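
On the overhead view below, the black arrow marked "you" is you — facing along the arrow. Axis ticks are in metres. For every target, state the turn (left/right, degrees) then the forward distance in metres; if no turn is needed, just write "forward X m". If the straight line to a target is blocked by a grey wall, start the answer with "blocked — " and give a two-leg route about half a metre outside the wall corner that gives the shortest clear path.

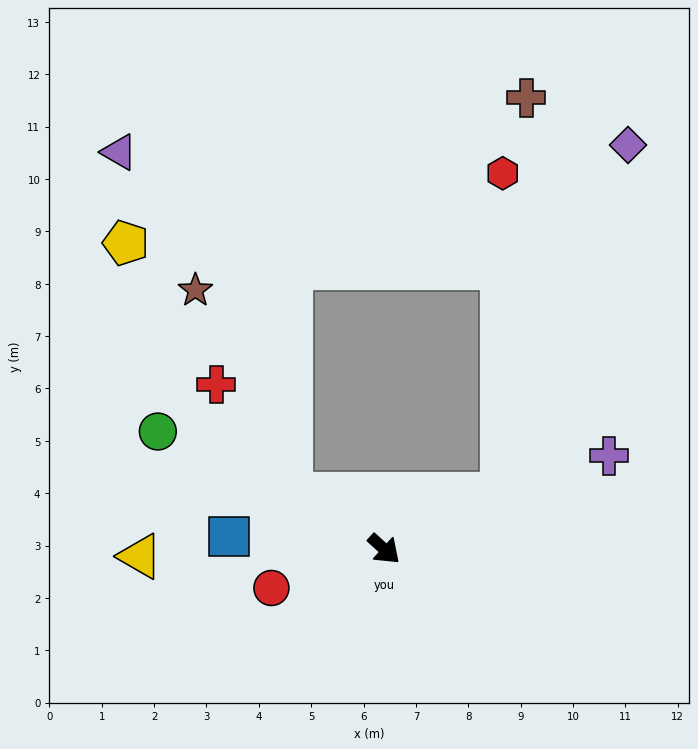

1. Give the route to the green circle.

turn right 165°, forward 4.9 m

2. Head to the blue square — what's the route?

turn right 142°, forward 3.0 m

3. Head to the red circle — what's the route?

turn right 119°, forward 2.3 m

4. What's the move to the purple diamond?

blocked — turn left 67°, forward 2.5 m, then turn left 45°, forward 7.1 m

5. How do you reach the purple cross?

turn left 65°, forward 4.6 m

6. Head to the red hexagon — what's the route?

blocked — turn left 67°, forward 2.5 m, then turn left 65°, forward 6.1 m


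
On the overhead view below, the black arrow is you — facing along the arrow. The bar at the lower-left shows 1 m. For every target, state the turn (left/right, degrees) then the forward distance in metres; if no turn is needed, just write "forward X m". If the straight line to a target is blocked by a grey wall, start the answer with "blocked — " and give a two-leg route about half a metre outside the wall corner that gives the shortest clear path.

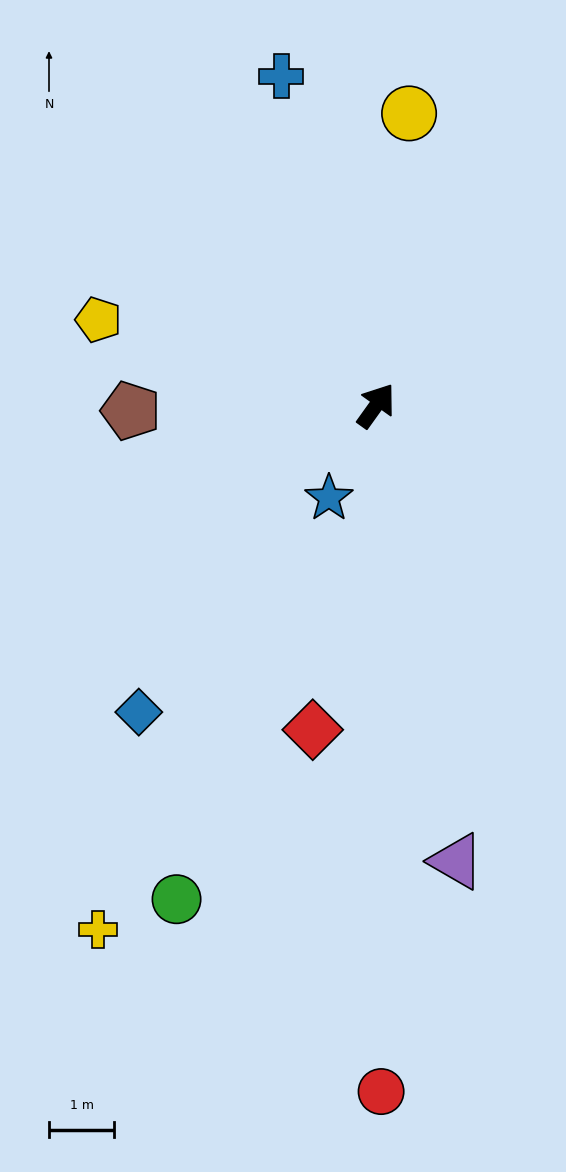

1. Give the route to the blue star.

turn right 171°, forward 1.6 m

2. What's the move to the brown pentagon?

turn left 127°, forward 3.8 m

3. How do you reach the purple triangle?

turn right 134°, forward 7.1 m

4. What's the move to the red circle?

turn right 144°, forward 10.6 m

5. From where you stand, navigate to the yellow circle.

turn left 29°, forward 4.5 m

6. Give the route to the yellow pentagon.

turn left 108°, forward 4.5 m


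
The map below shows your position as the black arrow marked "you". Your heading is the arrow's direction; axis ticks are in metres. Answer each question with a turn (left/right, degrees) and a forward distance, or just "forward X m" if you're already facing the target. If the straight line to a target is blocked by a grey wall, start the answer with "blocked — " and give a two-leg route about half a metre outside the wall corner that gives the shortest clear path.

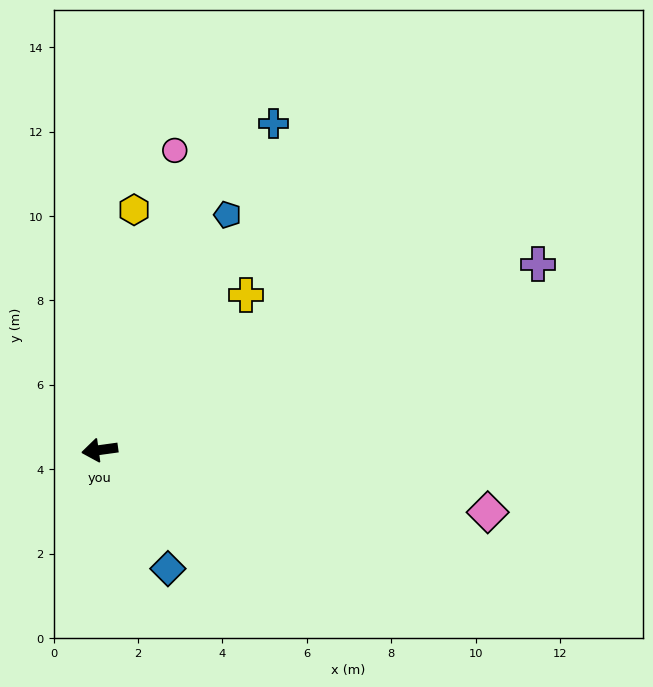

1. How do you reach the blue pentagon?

turn right 126°, forward 6.3 m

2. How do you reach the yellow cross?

turn right 141°, forward 5.0 m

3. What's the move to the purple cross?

turn right 165°, forward 11.3 m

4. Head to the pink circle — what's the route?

turn right 112°, forward 7.3 m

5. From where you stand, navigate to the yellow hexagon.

turn right 106°, forward 5.8 m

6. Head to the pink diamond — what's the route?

turn left 163°, forward 9.3 m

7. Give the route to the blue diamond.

turn left 112°, forward 3.2 m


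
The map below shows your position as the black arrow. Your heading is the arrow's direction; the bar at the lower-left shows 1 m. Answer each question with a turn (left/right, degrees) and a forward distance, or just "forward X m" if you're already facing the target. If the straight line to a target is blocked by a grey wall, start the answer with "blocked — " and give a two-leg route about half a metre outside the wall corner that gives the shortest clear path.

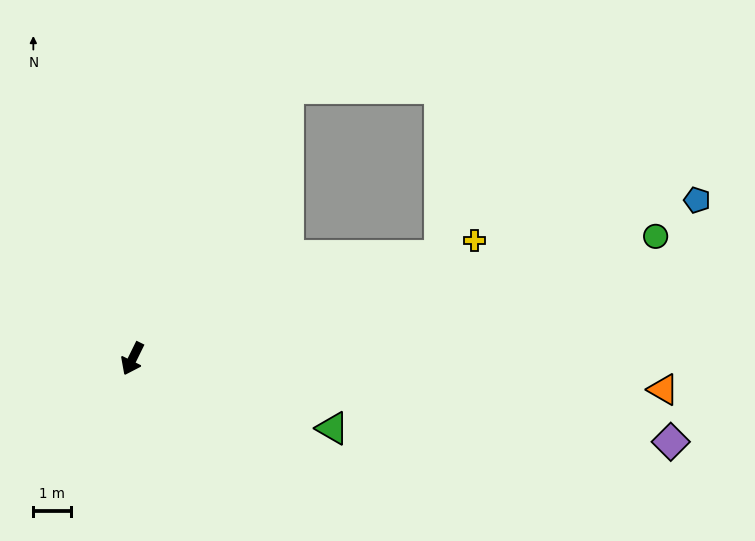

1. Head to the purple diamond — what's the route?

turn left 107°, forward 14.5 m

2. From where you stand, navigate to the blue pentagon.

turn left 132°, forward 15.6 m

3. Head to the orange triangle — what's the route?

turn left 113°, forward 14.2 m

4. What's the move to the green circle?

turn left 129°, forward 14.3 m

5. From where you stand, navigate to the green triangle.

turn left 97°, forward 5.6 m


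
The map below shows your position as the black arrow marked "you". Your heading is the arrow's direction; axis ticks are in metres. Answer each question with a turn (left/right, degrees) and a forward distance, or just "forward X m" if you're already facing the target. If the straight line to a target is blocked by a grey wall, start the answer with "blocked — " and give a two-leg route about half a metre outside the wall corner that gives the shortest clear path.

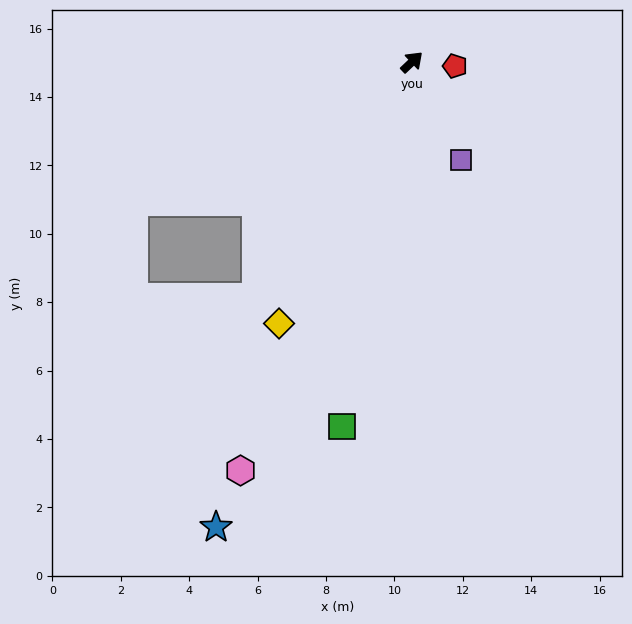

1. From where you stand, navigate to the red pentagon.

turn right 49°, forward 1.3 m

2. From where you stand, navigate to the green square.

turn right 144°, forward 10.9 m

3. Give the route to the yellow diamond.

turn right 160°, forward 8.6 m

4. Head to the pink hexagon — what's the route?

turn right 156°, forward 13.0 m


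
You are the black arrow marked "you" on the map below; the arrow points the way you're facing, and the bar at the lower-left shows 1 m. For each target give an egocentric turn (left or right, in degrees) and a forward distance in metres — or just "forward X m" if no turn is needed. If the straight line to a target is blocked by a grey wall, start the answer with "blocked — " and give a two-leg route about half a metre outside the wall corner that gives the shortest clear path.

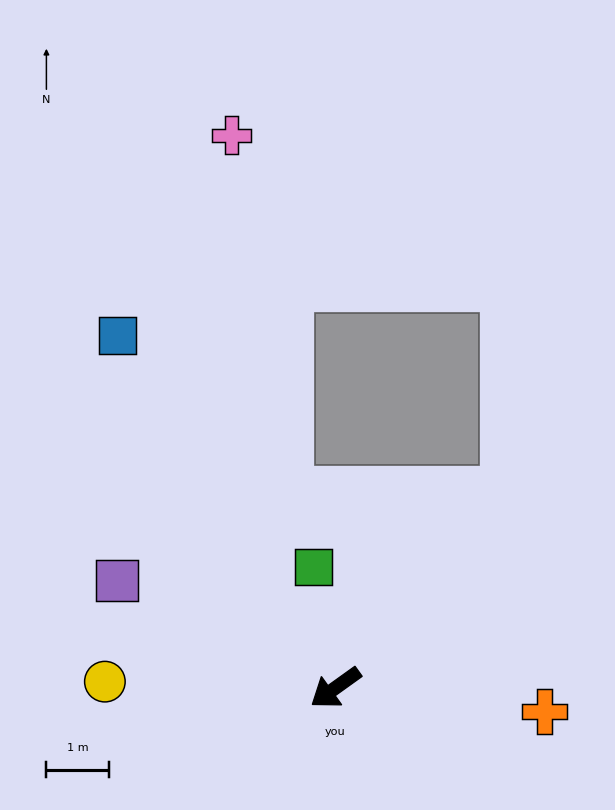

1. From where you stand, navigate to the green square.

turn right 115°, forward 2.0 m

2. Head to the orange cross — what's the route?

turn left 138°, forward 3.4 m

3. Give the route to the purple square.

turn right 62°, forward 3.9 m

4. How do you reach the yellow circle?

turn right 37°, forward 3.7 m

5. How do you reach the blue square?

turn right 94°, forward 6.6 m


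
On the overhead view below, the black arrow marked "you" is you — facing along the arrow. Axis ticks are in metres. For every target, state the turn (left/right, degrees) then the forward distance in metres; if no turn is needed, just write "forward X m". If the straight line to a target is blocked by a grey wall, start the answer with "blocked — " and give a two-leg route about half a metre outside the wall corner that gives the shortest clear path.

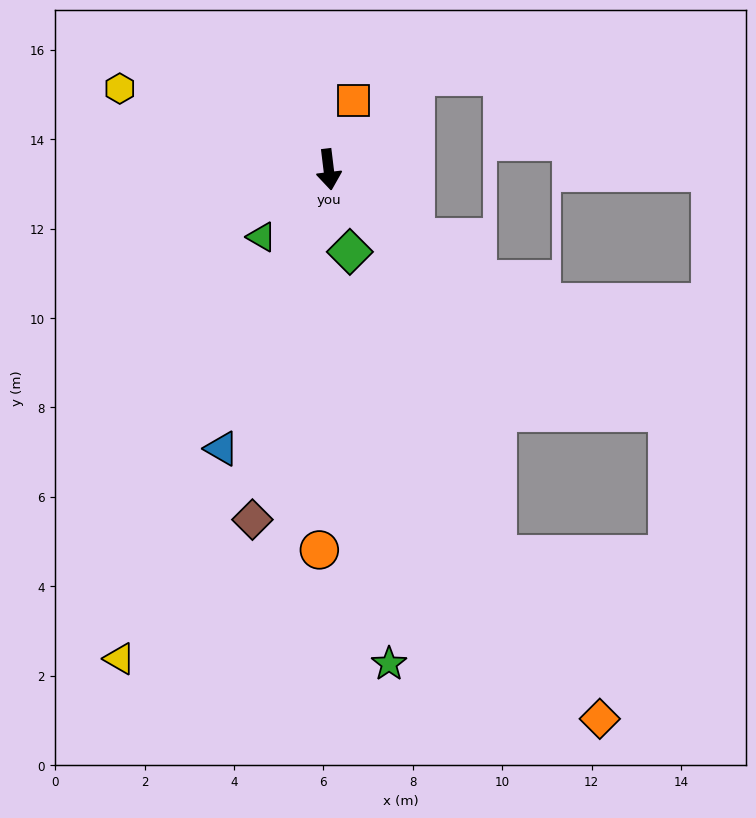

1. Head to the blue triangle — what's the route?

turn right 28°, forward 6.7 m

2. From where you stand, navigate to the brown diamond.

turn right 19°, forward 8.0 m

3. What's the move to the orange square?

turn left 153°, forward 1.6 m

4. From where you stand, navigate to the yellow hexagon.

turn right 118°, forward 5.0 m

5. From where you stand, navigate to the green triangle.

turn right 52°, forward 2.1 m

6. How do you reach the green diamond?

turn left 8°, forward 1.9 m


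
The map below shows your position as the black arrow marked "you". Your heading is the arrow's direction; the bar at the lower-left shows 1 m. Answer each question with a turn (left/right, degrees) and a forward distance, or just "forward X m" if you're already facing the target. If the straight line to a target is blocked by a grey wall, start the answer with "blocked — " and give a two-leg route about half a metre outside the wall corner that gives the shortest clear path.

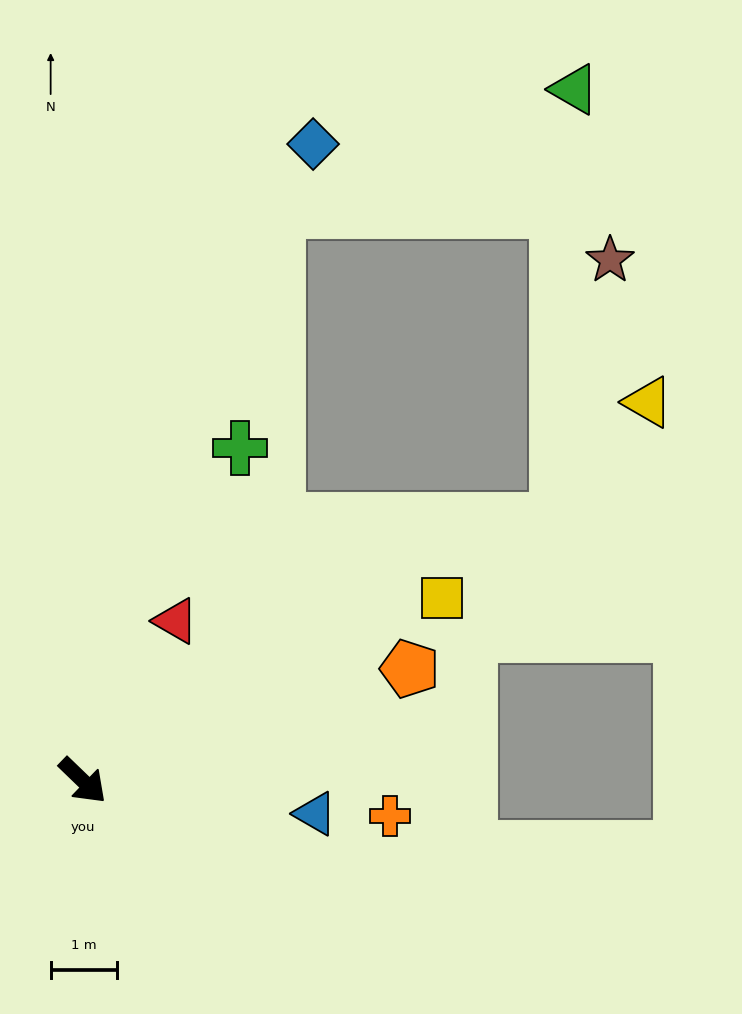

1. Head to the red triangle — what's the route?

turn left 104°, forward 2.8 m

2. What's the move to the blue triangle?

turn left 36°, forward 3.5 m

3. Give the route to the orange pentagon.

turn left 63°, forward 5.2 m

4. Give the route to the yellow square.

turn left 71°, forward 6.0 m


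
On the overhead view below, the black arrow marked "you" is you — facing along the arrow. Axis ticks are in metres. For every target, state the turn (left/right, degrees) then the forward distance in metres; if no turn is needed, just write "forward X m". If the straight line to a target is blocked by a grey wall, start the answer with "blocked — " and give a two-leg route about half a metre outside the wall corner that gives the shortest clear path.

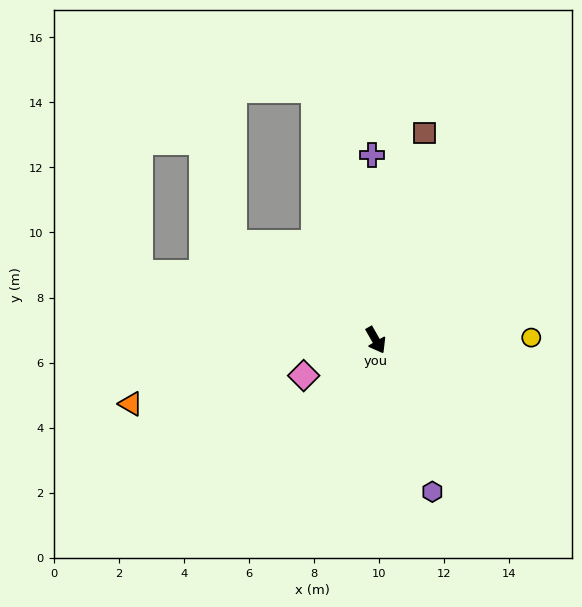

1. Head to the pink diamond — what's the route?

turn right 93°, forward 2.5 m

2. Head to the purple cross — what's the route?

turn left 151°, forward 5.7 m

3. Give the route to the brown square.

turn left 137°, forward 6.5 m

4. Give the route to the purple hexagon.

turn right 9°, forward 5.0 m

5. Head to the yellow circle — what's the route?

turn left 61°, forward 4.8 m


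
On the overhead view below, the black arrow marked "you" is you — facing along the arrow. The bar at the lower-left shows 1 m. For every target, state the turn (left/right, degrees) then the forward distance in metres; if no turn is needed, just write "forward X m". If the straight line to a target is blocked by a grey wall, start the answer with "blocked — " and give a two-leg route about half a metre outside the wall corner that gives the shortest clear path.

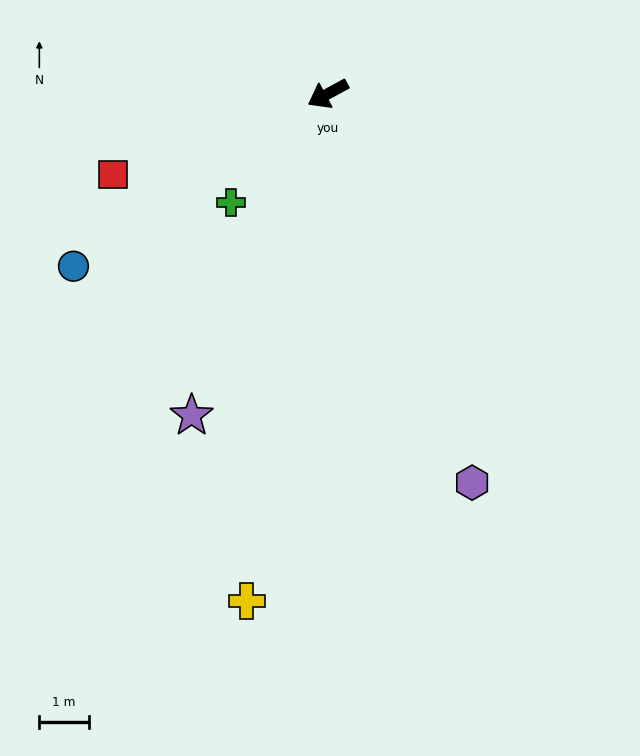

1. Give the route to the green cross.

turn left 20°, forward 2.9 m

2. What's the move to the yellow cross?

turn left 52°, forward 10.4 m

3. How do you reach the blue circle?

turn left 6°, forward 6.2 m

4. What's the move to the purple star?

turn left 39°, forward 7.1 m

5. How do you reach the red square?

turn right 8°, forward 4.6 m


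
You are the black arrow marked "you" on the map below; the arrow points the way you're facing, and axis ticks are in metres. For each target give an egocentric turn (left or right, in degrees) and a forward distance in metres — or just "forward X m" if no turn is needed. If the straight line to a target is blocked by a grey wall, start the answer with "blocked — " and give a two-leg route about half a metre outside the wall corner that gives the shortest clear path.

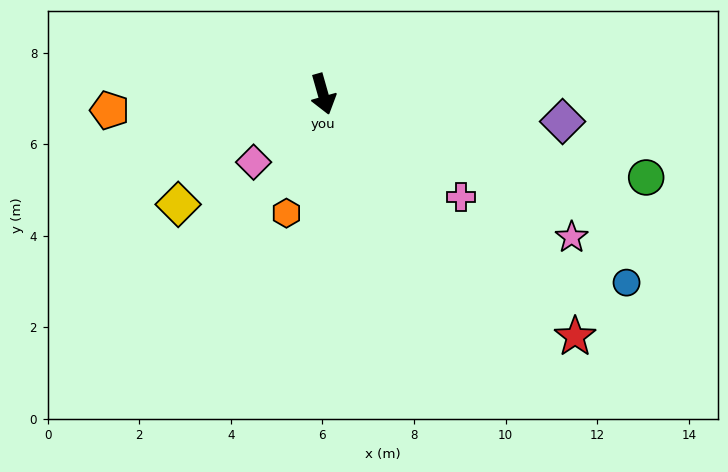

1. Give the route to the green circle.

turn left 60°, forward 7.3 m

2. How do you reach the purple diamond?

turn left 68°, forward 5.3 m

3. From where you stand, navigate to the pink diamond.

turn right 61°, forward 2.1 m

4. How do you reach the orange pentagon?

turn right 101°, forward 4.7 m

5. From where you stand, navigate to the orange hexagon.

turn right 33°, forward 2.7 m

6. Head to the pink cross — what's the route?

turn left 37°, forward 3.8 m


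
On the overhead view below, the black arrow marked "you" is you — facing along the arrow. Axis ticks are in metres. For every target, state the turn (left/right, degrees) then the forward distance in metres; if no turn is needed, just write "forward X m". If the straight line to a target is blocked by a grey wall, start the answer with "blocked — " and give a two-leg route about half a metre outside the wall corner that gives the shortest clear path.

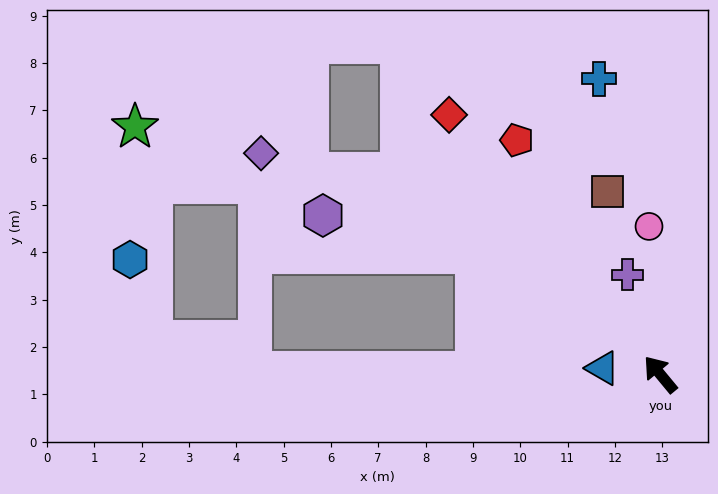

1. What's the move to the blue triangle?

turn left 44°, forward 1.2 m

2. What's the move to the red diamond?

forward 7.1 m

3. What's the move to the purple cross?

turn right 21°, forward 2.2 m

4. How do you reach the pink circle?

turn right 35°, forward 3.1 m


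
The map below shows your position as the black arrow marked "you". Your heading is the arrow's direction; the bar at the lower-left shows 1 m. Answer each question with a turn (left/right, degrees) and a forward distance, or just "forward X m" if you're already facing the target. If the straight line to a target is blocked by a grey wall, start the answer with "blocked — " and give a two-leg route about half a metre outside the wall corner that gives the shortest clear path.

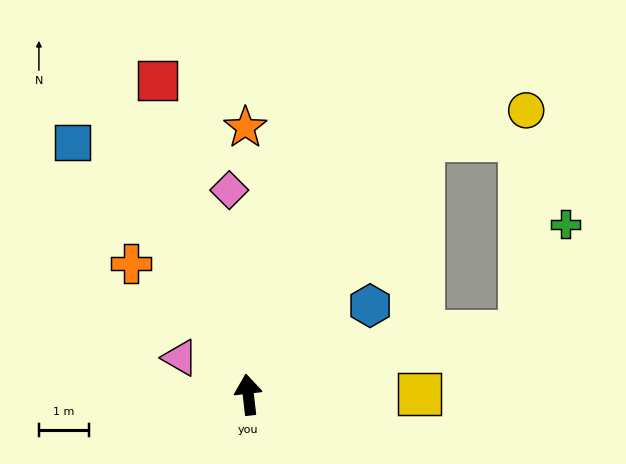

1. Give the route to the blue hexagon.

turn right 60°, forward 3.0 m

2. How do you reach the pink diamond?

forward 4.1 m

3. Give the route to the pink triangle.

turn left 55°, forward 1.6 m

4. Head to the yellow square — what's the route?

turn right 96°, forward 3.4 m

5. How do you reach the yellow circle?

blocked — turn right 41°, forward 6.2 m, then turn right 39°, forward 2.1 m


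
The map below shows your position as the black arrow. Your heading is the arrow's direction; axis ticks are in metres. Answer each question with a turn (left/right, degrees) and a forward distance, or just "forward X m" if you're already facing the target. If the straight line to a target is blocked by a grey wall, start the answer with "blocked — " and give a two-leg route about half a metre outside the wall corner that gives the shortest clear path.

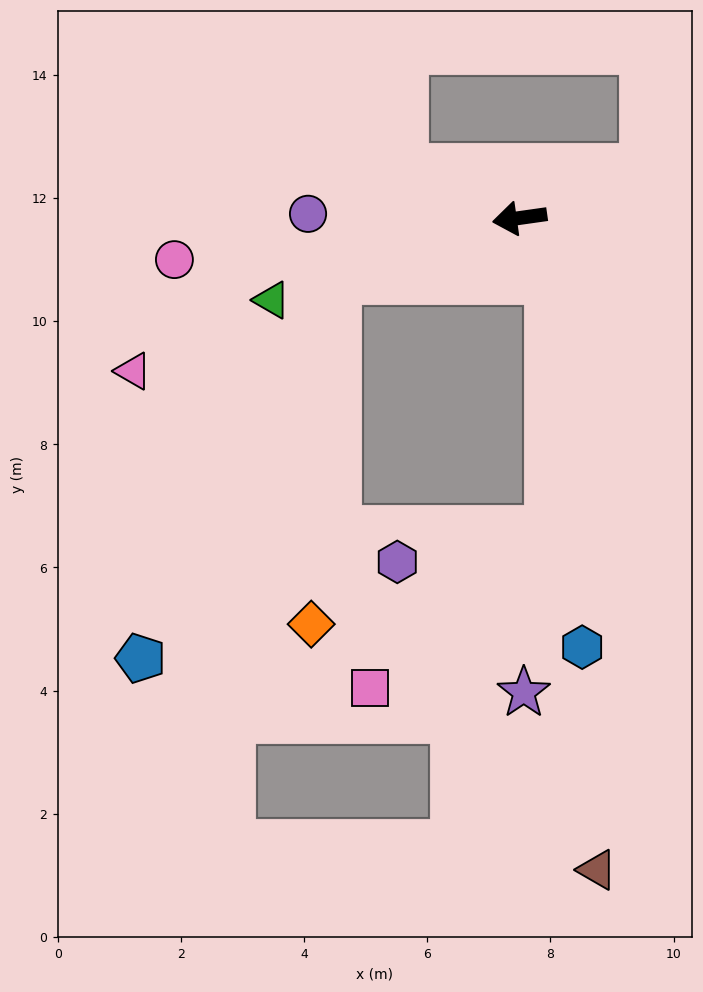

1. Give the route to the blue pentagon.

blocked — turn left 10°, forward 3.2 m, then turn left 45°, forward 6.9 m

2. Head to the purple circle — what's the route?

turn right 9°, forward 3.4 m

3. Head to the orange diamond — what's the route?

blocked — turn left 10°, forward 3.2 m, then turn left 68°, forward 5.6 m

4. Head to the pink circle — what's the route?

forward 5.6 m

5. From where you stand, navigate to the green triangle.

turn left 10°, forward 4.2 m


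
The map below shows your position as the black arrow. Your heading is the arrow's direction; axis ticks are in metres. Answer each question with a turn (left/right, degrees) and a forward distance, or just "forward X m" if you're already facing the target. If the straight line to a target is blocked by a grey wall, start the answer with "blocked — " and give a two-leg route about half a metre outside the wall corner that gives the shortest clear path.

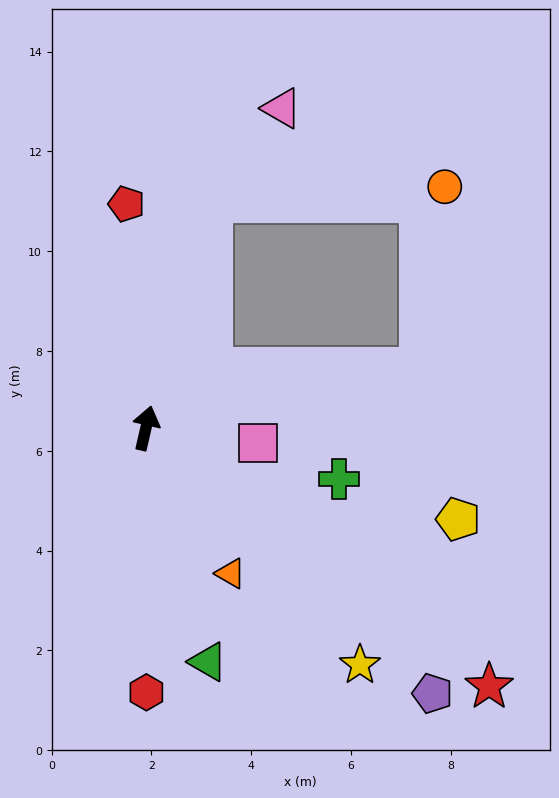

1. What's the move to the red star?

turn right 114°, forward 8.6 m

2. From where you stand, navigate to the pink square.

turn right 85°, forward 2.3 m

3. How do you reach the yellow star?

turn right 125°, forward 6.4 m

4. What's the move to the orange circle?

blocked — turn right 65°, forward 5.6 m, then turn left 70°, forward 3.7 m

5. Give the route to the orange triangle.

turn right 137°, forward 3.4 m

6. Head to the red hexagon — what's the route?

turn right 167°, forward 5.3 m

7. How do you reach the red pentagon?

turn left 18°, forward 4.5 m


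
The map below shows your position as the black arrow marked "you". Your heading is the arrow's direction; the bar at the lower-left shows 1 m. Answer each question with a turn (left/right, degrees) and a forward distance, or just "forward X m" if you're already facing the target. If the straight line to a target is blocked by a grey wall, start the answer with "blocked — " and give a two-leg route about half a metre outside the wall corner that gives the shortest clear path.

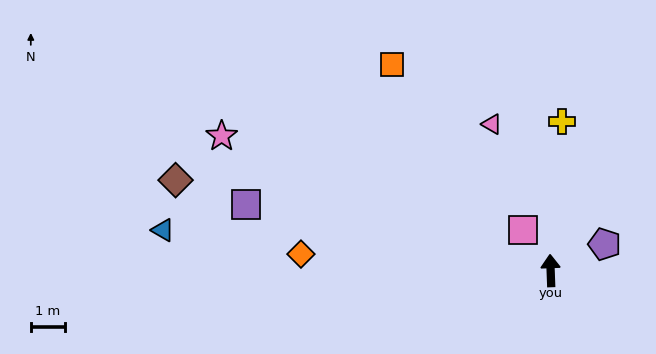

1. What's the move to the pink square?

turn left 32°, forward 1.4 m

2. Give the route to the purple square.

turn left 76°, forward 9.2 m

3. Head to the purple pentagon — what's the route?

turn right 66°, forward 1.8 m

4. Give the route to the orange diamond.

turn left 84°, forward 7.3 m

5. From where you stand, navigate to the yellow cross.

turn right 7°, forward 4.4 m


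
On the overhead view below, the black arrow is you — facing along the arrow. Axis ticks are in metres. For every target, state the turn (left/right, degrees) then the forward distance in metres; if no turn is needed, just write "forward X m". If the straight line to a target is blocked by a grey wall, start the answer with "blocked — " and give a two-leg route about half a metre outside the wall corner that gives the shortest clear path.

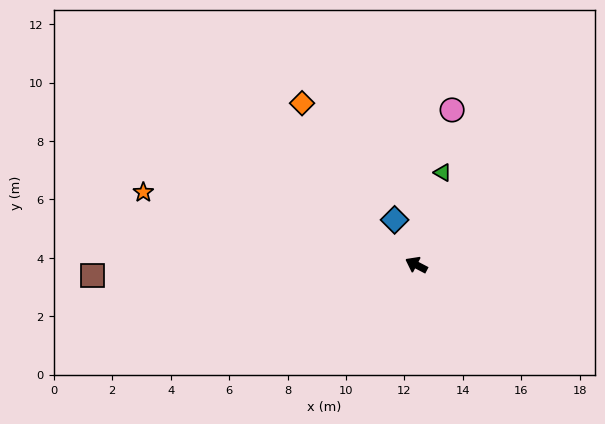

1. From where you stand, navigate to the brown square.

turn left 29°, forward 11.1 m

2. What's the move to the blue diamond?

turn right 37°, forward 1.7 m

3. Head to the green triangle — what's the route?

turn right 78°, forward 3.3 m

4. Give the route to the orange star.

turn left 13°, forward 9.7 m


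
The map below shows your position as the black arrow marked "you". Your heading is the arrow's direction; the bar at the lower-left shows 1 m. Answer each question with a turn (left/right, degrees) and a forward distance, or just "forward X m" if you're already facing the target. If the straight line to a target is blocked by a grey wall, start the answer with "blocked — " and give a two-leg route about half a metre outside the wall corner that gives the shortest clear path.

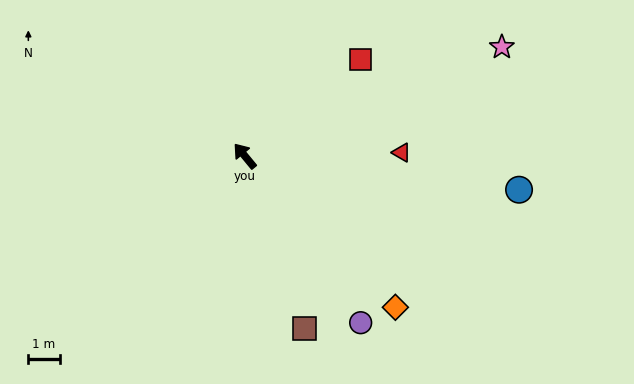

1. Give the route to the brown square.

turn left 160°, forward 5.8 m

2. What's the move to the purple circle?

turn left 175°, forward 6.5 m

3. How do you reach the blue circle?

turn right 136°, forward 8.8 m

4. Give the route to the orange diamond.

turn right 175°, forward 6.8 m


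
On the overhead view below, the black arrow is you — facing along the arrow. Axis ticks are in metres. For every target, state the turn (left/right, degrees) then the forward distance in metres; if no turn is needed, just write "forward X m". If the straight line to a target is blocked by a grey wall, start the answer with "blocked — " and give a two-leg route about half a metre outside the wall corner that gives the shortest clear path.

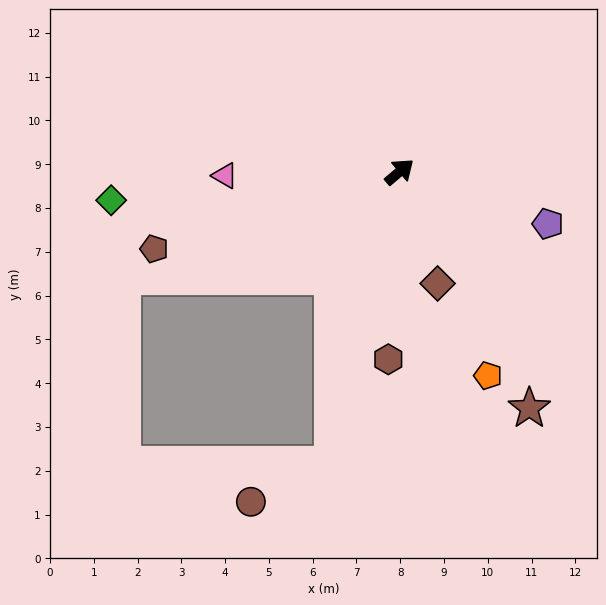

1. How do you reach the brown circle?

blocked — turn right 143°, forward 6.9 m, then turn right 53°, forward 2.0 m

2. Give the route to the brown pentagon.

turn left 157°, forward 5.9 m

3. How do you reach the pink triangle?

turn left 141°, forward 4.0 m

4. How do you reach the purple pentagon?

turn right 60°, forward 3.6 m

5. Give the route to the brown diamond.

turn right 111°, forward 2.7 m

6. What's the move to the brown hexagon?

turn right 134°, forward 4.3 m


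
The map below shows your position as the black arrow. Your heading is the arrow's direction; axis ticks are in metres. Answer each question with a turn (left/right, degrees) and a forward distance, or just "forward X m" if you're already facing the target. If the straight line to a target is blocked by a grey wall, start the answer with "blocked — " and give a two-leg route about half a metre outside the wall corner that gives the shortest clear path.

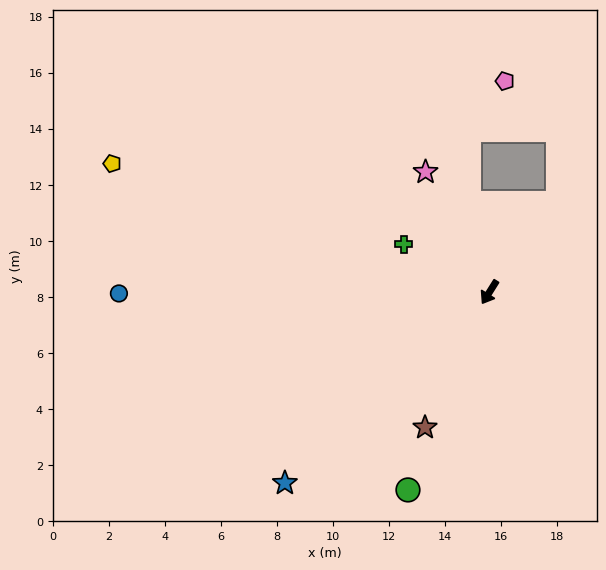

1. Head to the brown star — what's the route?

turn left 7°, forward 5.3 m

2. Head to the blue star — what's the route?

turn right 15°, forward 10.0 m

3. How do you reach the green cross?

turn right 87°, forward 3.5 m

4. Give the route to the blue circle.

turn right 58°, forward 13.2 m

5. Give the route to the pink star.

turn right 120°, forward 4.9 m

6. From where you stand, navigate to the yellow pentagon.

turn right 77°, forward 14.2 m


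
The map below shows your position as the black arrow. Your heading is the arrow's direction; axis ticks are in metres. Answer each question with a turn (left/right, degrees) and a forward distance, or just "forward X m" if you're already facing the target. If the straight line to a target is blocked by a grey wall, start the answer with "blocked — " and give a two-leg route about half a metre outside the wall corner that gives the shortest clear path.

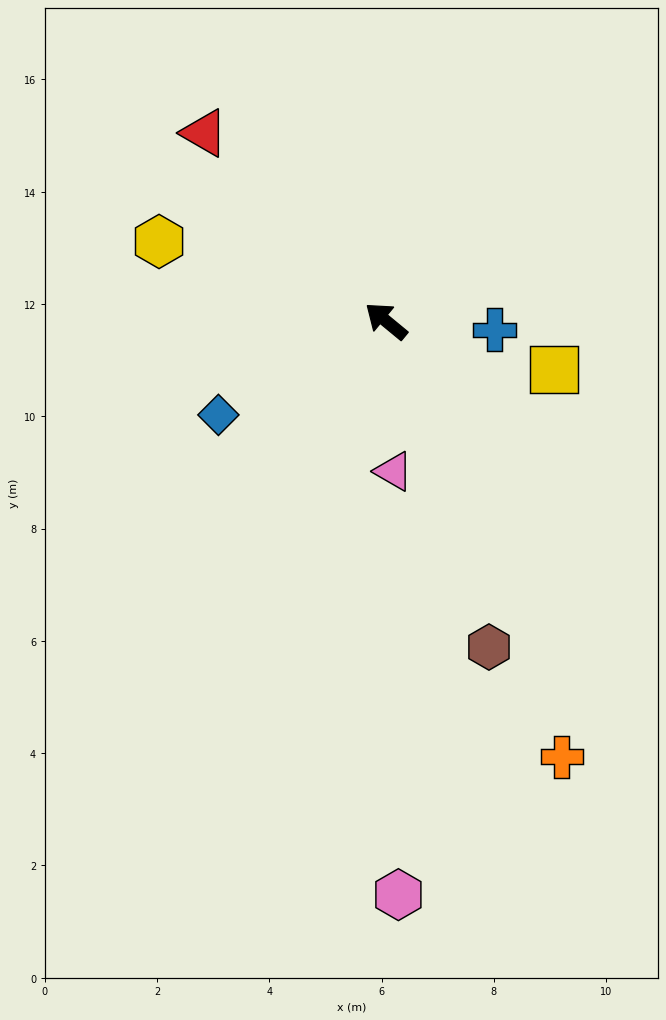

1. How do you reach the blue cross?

turn right 145°, forward 1.9 m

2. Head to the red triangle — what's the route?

turn right 6°, forward 4.7 m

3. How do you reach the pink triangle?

turn left 132°, forward 2.7 m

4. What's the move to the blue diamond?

turn left 69°, forward 3.4 m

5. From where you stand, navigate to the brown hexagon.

turn left 147°, forward 6.1 m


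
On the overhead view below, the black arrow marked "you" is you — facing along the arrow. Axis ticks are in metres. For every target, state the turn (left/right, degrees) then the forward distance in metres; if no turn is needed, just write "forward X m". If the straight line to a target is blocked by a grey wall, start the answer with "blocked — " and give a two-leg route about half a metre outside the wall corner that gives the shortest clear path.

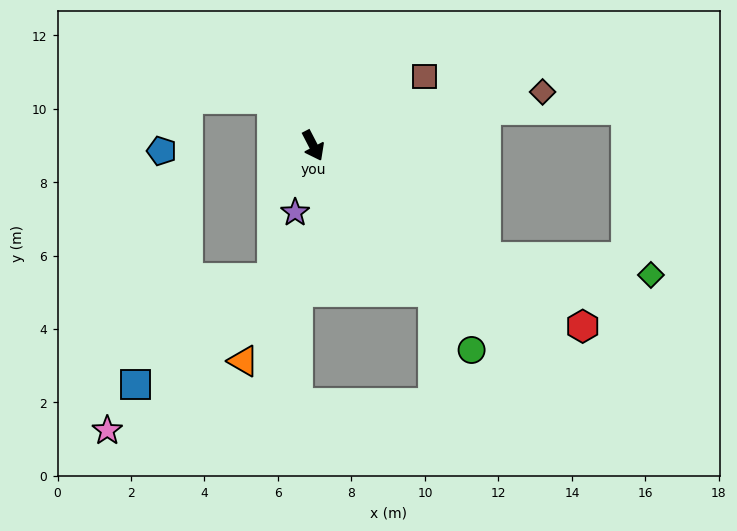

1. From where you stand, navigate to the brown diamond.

turn left 76°, forward 6.4 m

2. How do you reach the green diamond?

blocked — turn left 30°, forward 5.6 m, then turn left 26°, forward 4.5 m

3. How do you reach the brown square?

turn left 94°, forward 3.6 m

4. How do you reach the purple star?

turn right 43°, forward 1.9 m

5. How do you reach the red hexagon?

turn left 29°, forward 8.8 m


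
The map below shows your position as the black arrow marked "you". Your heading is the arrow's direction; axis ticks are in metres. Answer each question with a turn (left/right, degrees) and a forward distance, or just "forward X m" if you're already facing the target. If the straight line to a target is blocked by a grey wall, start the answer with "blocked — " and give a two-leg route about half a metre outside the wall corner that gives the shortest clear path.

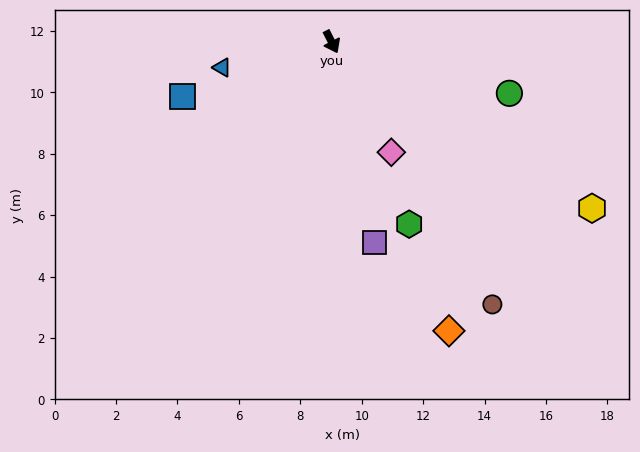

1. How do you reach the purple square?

turn right 15°, forward 6.7 m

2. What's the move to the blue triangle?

turn right 104°, forward 3.7 m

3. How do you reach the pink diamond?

forward 4.1 m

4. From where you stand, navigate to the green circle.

turn left 47°, forward 6.0 m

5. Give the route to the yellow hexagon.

turn left 30°, forward 10.1 m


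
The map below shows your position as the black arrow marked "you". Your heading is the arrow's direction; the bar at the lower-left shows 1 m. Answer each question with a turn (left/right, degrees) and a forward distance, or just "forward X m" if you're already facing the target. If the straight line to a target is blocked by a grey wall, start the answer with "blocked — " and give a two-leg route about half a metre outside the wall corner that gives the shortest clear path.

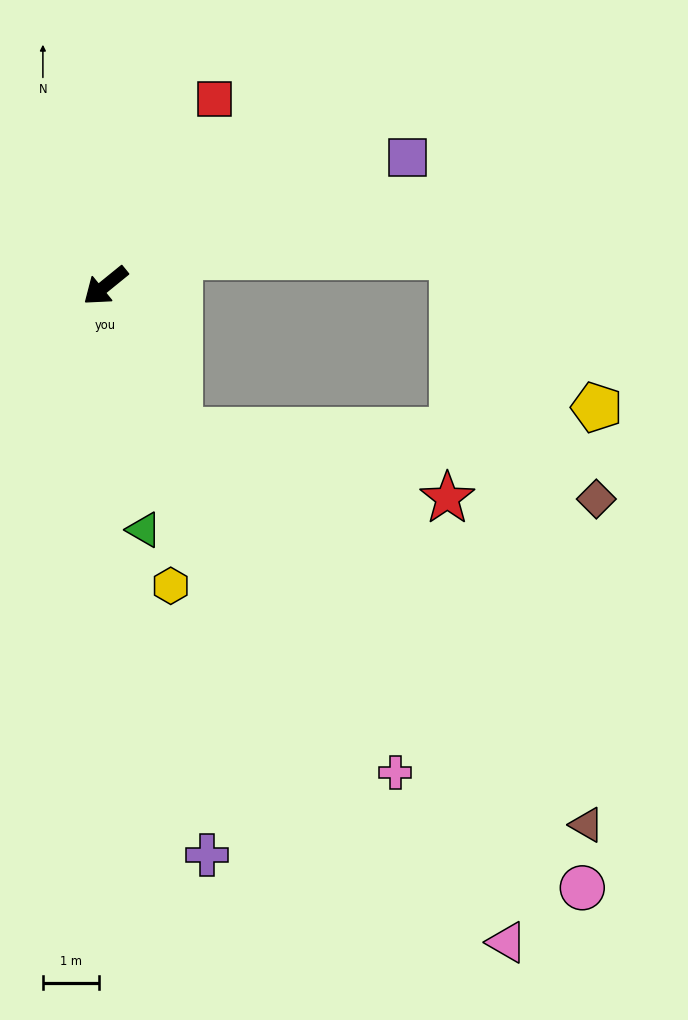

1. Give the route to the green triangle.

turn left 60°, forward 4.4 m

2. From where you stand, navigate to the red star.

blocked — turn left 78°, forward 2.9 m, then turn left 49°, forward 4.9 m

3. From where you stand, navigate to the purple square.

turn left 164°, forward 5.8 m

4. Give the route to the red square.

turn right 159°, forward 3.9 m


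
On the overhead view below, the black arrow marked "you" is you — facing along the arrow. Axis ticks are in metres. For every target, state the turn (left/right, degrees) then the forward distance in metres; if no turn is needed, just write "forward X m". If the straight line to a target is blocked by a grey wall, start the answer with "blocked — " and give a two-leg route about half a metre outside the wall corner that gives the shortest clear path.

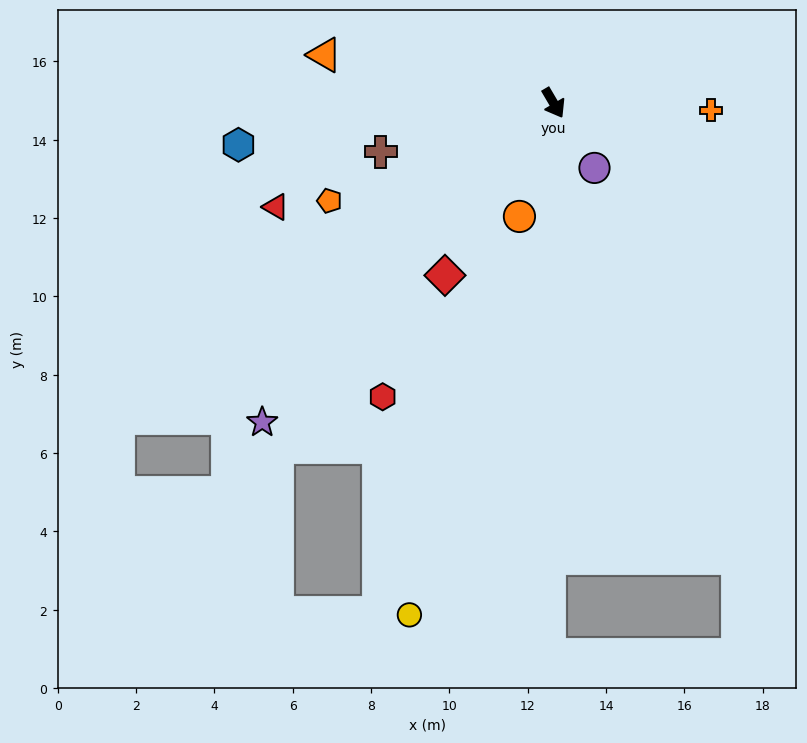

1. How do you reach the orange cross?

turn left 57°, forward 4.0 m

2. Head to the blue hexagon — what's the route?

turn right 113°, forward 8.1 m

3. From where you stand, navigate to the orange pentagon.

turn right 97°, forward 6.2 m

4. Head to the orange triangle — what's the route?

turn right 132°, forward 6.0 m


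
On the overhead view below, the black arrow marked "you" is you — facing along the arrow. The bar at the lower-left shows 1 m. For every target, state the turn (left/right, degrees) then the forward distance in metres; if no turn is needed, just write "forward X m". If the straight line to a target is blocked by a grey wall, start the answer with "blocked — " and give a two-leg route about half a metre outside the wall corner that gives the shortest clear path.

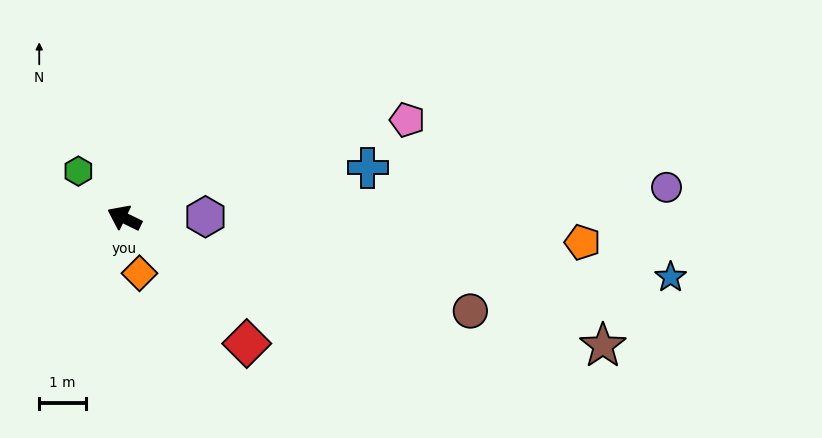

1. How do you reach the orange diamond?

turn left 131°, forward 1.2 m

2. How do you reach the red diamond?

turn left 160°, forward 3.7 m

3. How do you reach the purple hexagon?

turn right 153°, forward 1.7 m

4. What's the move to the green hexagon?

turn right 19°, forward 1.4 m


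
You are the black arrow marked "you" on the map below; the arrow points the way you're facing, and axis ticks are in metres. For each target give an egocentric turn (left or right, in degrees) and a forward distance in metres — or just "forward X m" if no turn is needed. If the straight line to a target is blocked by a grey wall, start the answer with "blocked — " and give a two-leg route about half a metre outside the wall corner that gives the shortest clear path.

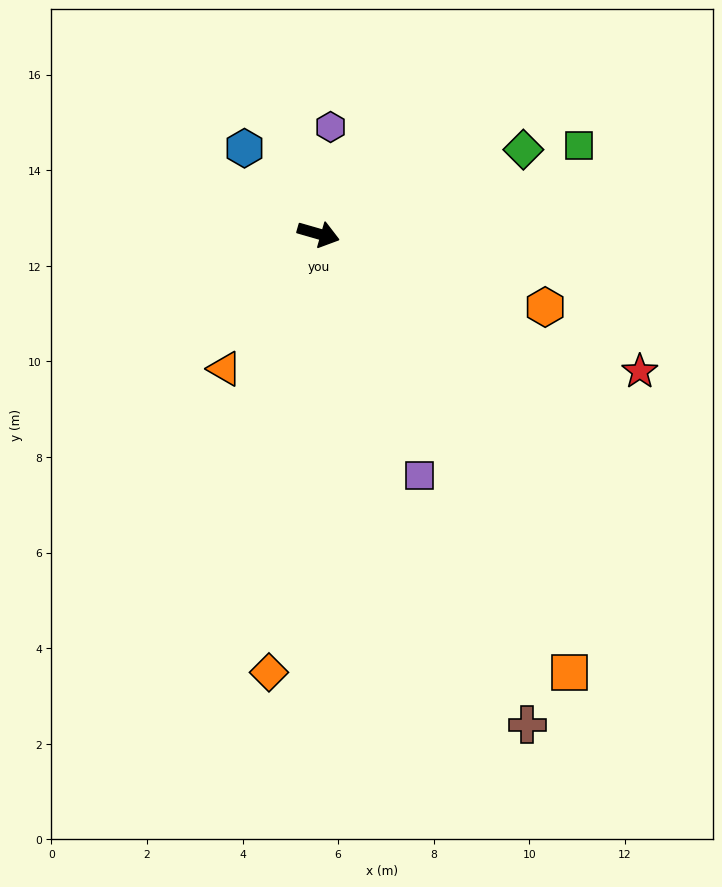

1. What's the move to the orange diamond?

turn right 80°, forward 9.2 m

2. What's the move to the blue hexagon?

turn left 147°, forward 2.4 m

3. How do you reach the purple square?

turn right 51°, forward 5.5 m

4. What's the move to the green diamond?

turn left 38°, forward 4.6 m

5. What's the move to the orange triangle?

turn right 109°, forward 3.4 m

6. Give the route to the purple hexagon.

turn left 100°, forward 2.2 m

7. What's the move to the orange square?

turn right 44°, forward 10.6 m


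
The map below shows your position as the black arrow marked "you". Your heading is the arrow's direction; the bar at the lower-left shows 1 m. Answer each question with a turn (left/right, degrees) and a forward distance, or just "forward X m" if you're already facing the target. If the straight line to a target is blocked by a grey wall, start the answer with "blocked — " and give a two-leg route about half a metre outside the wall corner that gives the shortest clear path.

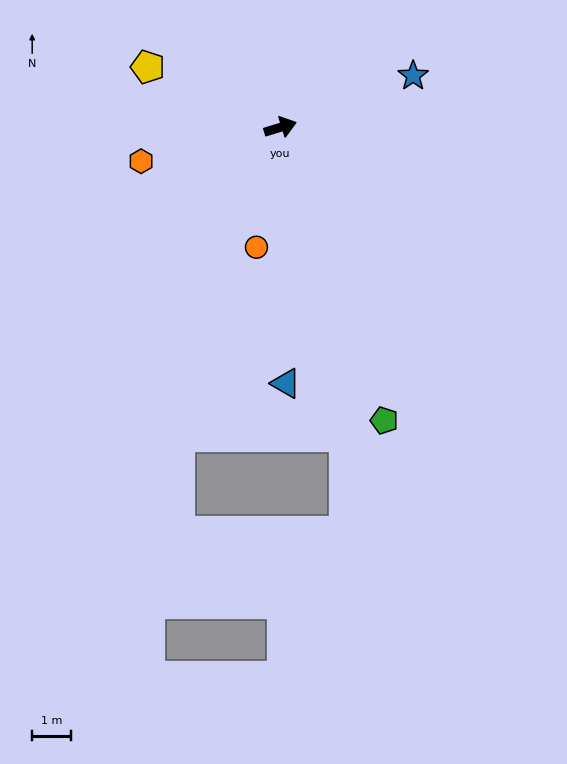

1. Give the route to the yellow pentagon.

turn left 138°, forward 3.7 m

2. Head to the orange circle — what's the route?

turn right 118°, forward 3.1 m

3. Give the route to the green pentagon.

turn right 88°, forward 8.0 m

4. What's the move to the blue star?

turn left 4°, forward 3.7 m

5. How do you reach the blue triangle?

turn right 106°, forward 6.6 m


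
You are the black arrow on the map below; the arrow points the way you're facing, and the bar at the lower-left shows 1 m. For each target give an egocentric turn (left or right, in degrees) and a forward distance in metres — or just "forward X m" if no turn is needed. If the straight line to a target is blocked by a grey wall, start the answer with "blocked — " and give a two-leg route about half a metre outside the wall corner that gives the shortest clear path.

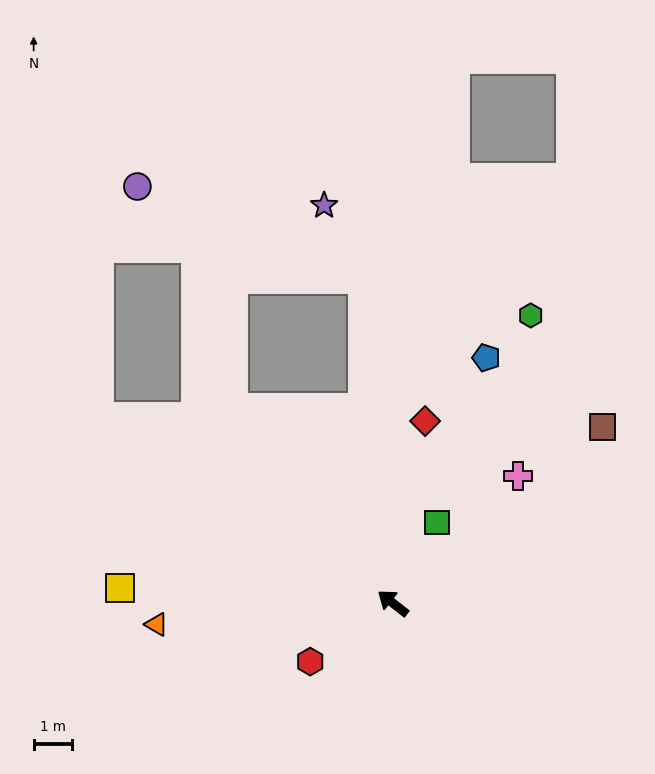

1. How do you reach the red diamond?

turn right 62°, forward 4.9 m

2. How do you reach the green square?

turn right 81°, forward 2.4 m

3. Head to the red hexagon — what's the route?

turn left 73°, forward 2.7 m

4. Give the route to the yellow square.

turn left 35°, forward 7.2 m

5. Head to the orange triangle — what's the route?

turn left 43°, forward 6.2 m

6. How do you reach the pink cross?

turn right 97°, forward 4.7 m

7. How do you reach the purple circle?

blocked — turn right 47°, forward 8.6 m, then turn left 63°, forward 6.4 m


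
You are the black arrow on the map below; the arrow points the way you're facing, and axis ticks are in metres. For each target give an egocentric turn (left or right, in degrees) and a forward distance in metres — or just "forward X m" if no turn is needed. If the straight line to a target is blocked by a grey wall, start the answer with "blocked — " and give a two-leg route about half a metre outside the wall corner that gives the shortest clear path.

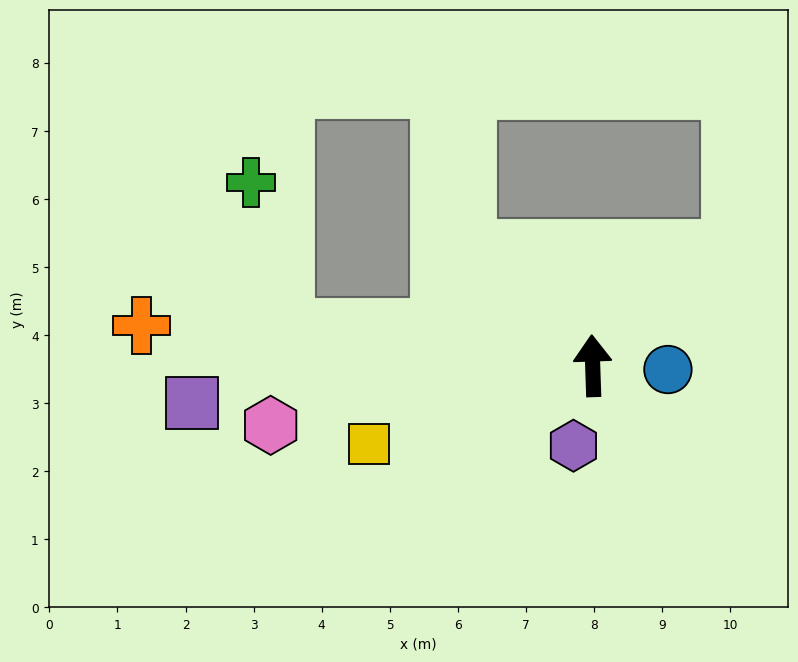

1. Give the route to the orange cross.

turn left 83°, forward 6.7 m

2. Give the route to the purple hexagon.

turn left 165°, forward 1.2 m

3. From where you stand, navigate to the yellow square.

turn left 107°, forward 3.5 m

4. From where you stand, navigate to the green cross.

blocked — turn left 81°, forward 4.5 m, then turn right 69°, forward 2.2 m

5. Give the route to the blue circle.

turn right 95°, forward 1.1 m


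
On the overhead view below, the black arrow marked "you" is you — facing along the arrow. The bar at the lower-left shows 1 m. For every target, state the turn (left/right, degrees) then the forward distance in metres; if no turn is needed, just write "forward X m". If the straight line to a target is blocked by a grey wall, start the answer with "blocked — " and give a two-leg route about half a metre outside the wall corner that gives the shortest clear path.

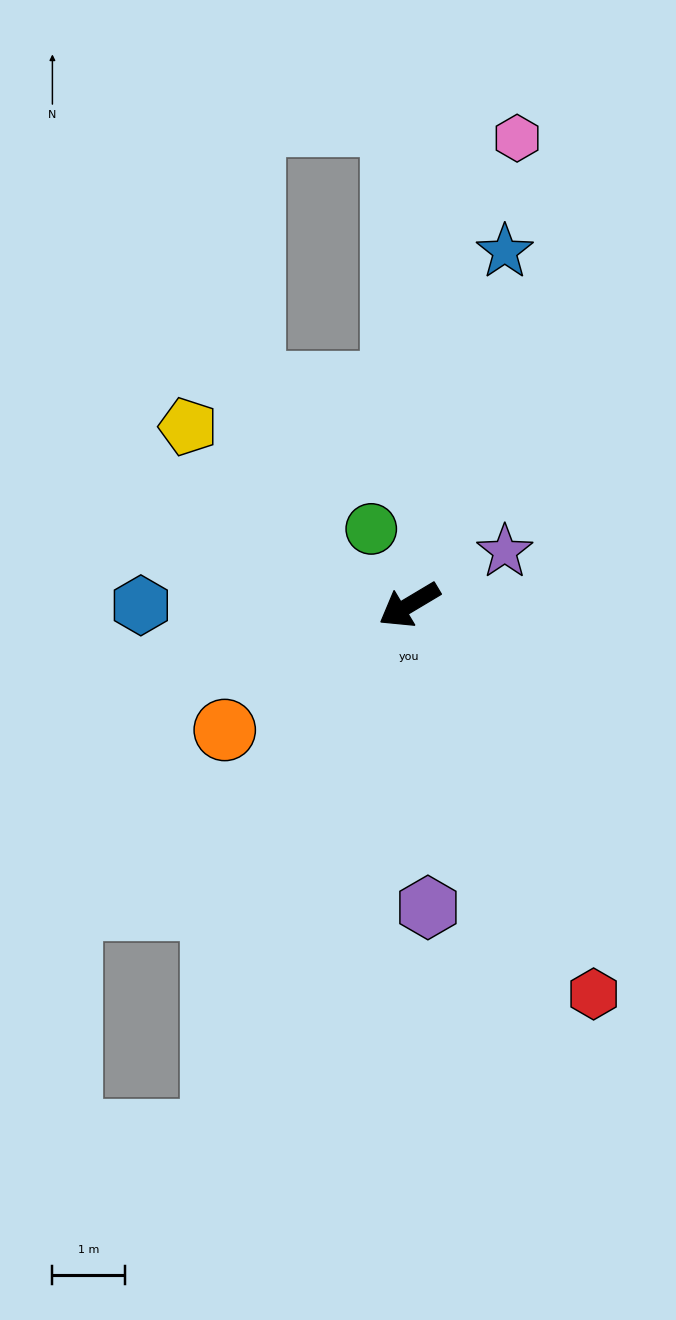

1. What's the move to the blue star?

turn right 136°, forward 5.1 m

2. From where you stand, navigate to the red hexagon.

turn left 84°, forward 5.9 m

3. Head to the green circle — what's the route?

turn right 94°, forward 1.2 m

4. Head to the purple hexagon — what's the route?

turn left 63°, forward 4.2 m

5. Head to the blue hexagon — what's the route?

turn right 31°, forward 3.7 m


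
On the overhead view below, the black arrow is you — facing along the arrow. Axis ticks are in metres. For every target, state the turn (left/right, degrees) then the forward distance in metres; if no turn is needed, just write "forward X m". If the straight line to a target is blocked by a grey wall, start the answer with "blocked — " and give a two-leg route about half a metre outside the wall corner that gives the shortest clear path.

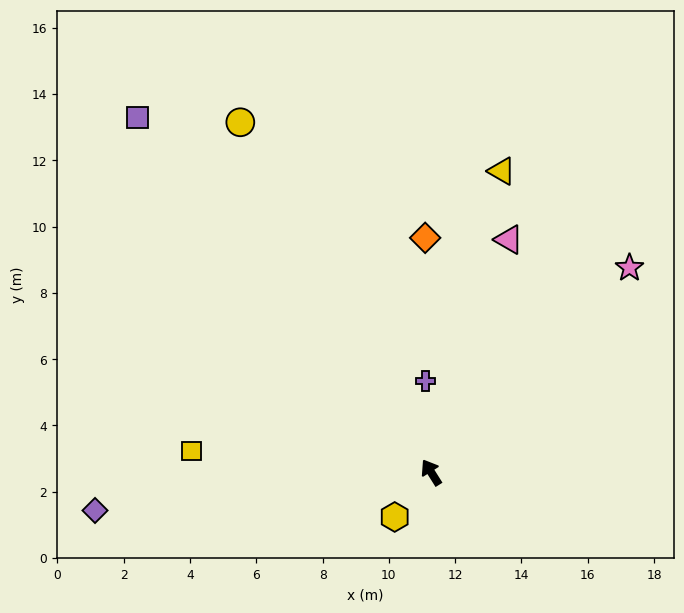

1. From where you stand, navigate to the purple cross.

turn right 29°, forward 2.8 m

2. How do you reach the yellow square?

turn left 53°, forward 7.3 m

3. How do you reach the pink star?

turn right 76°, forward 8.6 m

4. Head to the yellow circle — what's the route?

turn right 4°, forward 12.0 m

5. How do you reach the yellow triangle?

turn right 45°, forward 9.3 m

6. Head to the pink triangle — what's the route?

turn right 51°, forward 7.4 m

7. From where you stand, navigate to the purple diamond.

turn left 64°, forward 10.2 m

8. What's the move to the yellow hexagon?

turn left 109°, forward 1.7 m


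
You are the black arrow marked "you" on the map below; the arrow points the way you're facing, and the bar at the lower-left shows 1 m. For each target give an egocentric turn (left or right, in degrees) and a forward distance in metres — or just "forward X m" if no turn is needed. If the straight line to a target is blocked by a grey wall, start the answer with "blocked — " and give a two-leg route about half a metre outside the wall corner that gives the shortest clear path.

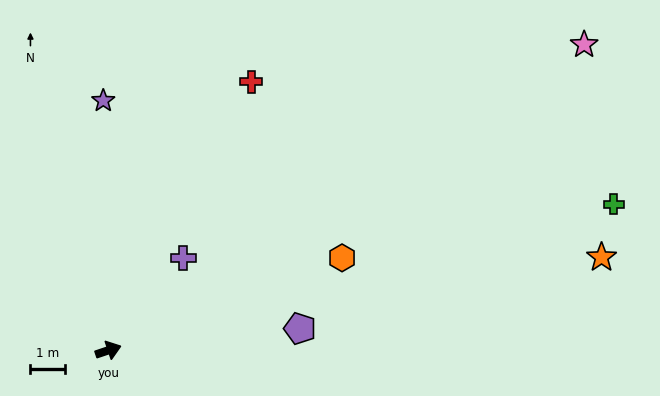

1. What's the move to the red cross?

turn left 43°, forward 8.8 m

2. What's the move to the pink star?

turn left 14°, forward 16.3 m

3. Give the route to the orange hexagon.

turn left 3°, forward 7.2 m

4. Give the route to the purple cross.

turn left 32°, forward 3.4 m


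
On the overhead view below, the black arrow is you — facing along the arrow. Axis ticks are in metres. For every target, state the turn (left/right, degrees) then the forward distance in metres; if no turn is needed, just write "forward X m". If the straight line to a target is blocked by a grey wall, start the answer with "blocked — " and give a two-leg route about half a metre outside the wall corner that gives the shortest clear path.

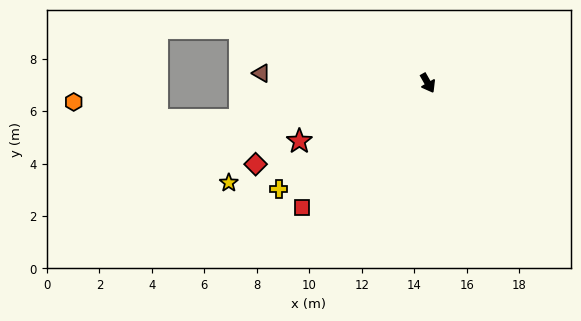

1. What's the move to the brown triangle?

turn right 123°, forward 6.4 m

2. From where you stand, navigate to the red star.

turn right 95°, forward 5.4 m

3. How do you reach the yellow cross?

turn right 84°, forward 7.0 m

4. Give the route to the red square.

turn right 75°, forward 6.8 m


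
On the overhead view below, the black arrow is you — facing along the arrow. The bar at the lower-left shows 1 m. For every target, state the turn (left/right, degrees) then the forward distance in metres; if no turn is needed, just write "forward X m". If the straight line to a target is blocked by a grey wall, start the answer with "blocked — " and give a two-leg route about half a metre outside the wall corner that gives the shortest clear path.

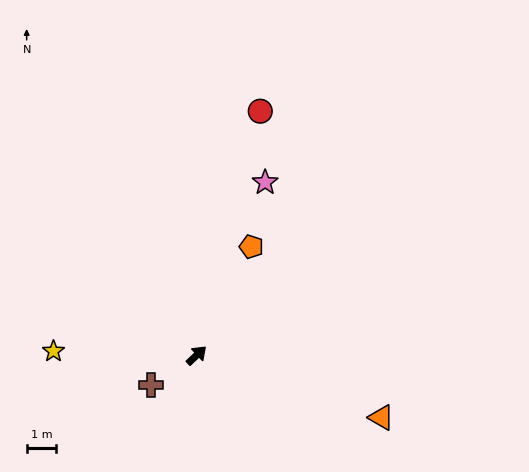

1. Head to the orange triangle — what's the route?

turn right 62°, forward 6.6 m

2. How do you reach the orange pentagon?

turn left 20°, forward 4.1 m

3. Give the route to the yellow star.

turn left 135°, forward 4.9 m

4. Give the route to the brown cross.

turn left 170°, forward 1.9 m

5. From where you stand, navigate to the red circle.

turn left 32°, forward 8.6 m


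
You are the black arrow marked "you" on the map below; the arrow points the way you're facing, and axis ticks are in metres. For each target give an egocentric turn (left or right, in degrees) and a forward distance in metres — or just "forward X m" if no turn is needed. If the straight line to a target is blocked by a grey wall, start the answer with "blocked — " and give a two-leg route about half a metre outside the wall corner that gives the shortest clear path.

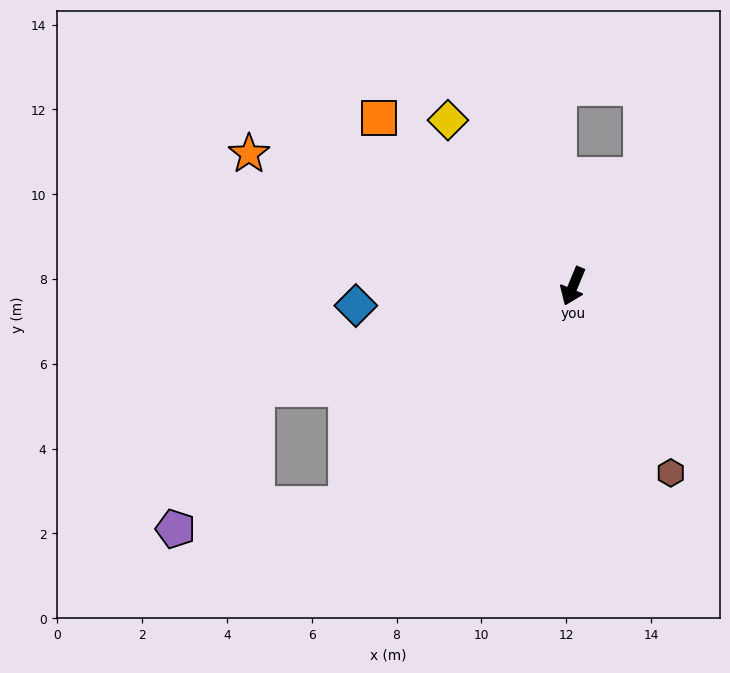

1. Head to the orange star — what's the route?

turn right 90°, forward 8.3 m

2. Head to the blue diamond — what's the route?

turn right 62°, forward 5.1 m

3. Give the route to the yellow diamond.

turn right 120°, forward 4.9 m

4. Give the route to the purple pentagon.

blocked — turn right 24°, forward 7.4 m, then turn right 35°, forward 4.1 m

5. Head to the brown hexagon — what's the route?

turn left 50°, forward 5.0 m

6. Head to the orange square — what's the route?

turn right 108°, forward 6.1 m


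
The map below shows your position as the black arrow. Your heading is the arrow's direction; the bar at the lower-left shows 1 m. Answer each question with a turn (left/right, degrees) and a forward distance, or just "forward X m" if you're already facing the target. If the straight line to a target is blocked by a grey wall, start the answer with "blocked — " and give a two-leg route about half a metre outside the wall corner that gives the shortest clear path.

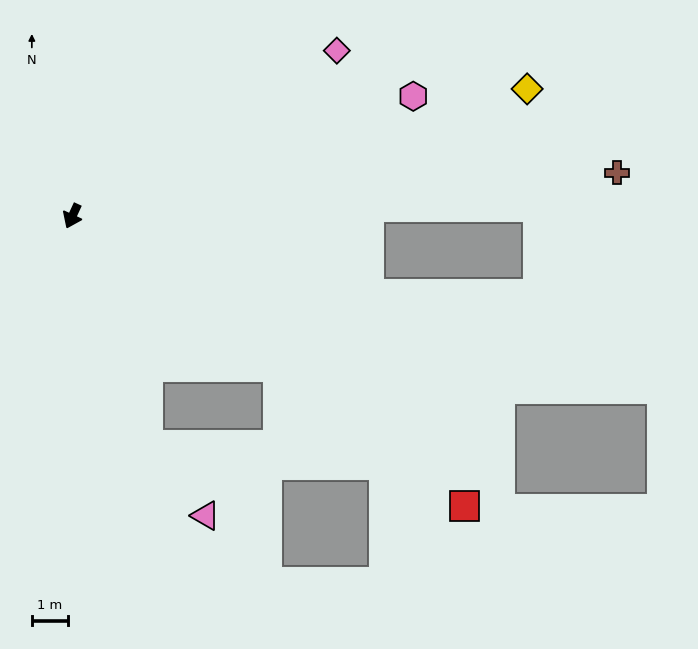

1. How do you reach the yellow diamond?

turn left 130°, forward 13.2 m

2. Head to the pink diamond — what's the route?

turn left 147°, forward 8.7 m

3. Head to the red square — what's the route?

turn left 78°, forward 13.6 m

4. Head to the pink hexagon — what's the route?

turn left 134°, forward 10.1 m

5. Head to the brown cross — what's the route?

turn left 119°, forward 15.3 m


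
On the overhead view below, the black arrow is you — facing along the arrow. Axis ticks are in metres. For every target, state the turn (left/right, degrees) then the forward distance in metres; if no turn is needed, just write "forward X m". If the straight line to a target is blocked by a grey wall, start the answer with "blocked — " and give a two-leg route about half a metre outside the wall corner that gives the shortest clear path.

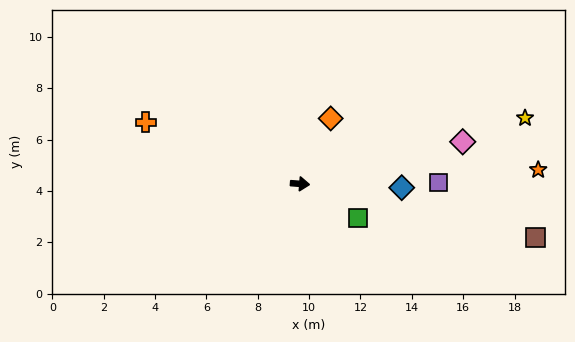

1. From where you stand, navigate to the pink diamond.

turn left 19°, forward 6.5 m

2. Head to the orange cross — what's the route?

turn left 163°, forward 6.5 m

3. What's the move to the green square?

turn right 26°, forward 2.6 m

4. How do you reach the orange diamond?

turn left 69°, forward 2.8 m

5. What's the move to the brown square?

turn right 8°, forward 9.4 m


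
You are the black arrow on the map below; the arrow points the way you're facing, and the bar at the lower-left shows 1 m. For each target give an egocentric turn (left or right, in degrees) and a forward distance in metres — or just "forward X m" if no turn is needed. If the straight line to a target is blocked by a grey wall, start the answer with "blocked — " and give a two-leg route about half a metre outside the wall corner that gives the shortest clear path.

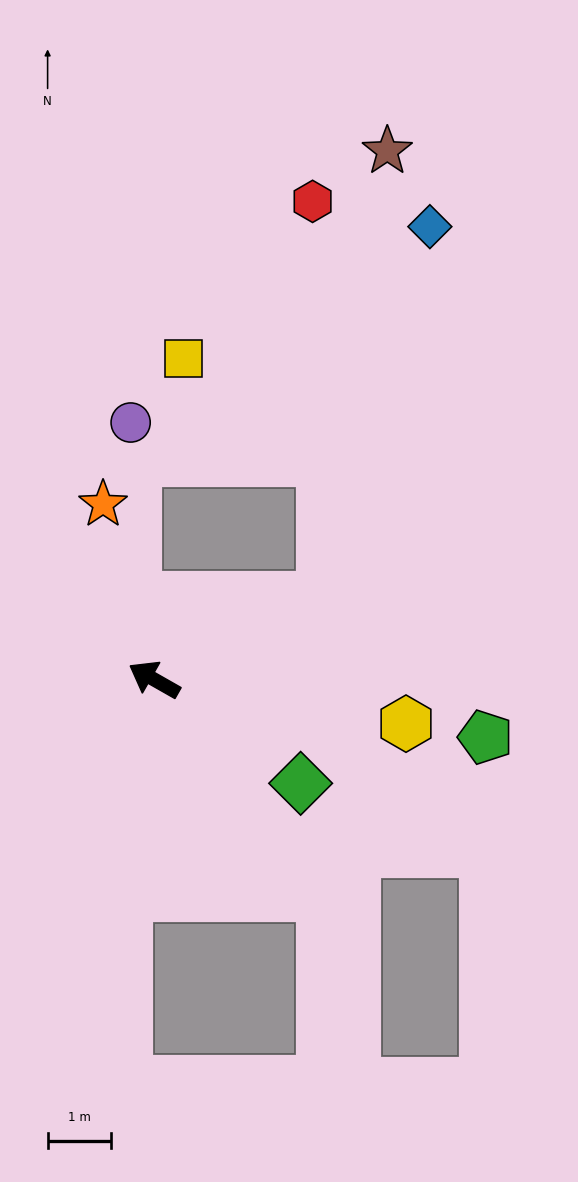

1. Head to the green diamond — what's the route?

turn left 174°, forward 2.8 m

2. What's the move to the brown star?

blocked — turn right 125°, forward 3.0 m, then turn left 57°, forward 7.1 m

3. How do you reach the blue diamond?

blocked — turn right 125°, forward 3.0 m, then turn left 49°, forward 6.1 m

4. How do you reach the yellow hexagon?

turn right 160°, forward 4.0 m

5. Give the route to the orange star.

turn right 44°, forward 2.9 m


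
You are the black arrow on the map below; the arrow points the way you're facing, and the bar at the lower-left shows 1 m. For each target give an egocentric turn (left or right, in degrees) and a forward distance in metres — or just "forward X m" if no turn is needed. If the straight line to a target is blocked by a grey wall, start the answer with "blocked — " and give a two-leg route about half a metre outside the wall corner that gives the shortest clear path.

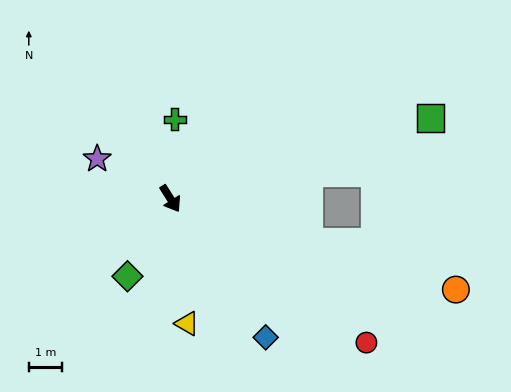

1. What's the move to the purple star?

turn right 151°, forward 2.5 m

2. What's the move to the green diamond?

turn right 61°, forward 2.7 m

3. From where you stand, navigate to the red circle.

turn left 22°, forward 7.3 m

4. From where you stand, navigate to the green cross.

turn left 145°, forward 2.4 m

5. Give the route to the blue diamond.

turn left 2°, forward 5.1 m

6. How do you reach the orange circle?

turn left 40°, forward 9.0 m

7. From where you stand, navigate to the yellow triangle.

turn right 25°, forward 3.8 m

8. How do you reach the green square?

turn left 75°, forward 8.2 m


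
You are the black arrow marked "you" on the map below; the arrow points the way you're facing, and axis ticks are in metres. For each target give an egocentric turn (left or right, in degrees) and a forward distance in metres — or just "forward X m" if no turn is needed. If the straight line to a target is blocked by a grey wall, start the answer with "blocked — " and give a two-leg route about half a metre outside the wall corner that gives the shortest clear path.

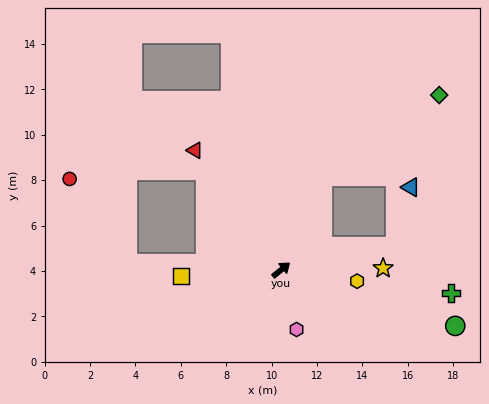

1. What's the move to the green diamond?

blocked — turn left 27°, forward 4.5 m, then turn right 31°, forward 6.3 m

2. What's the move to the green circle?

turn right 57°, forward 8.1 m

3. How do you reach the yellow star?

turn right 38°, forward 4.5 m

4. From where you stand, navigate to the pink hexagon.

turn right 115°, forward 2.7 m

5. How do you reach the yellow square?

turn left 144°, forward 4.4 m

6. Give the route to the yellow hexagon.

turn right 48°, forward 3.4 m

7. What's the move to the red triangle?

turn left 87°, forward 6.5 m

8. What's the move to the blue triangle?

blocked — turn right 27°, forward 5.1 m, then turn left 62°, forward 2.7 m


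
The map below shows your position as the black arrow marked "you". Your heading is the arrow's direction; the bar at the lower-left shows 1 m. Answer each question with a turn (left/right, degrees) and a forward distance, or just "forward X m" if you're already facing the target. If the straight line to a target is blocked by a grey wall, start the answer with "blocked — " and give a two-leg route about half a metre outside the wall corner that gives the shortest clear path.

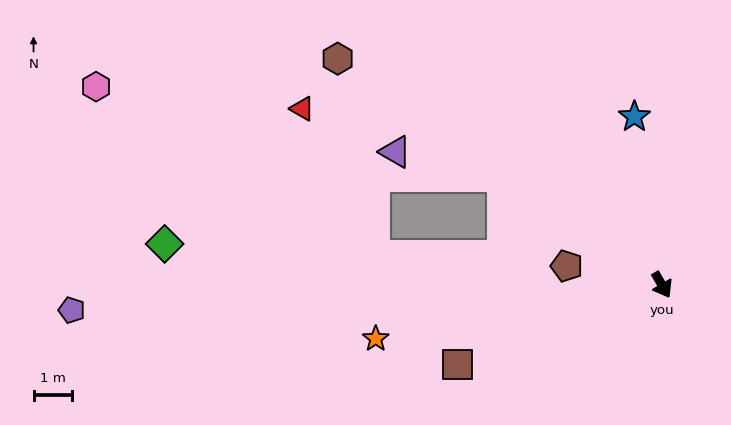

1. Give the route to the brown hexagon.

turn right 155°, forward 10.4 m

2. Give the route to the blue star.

turn left 159°, forward 4.5 m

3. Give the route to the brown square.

turn right 99°, forward 5.8 m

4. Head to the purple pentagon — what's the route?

turn right 118°, forward 15.5 m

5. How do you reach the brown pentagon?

turn right 131°, forward 2.5 m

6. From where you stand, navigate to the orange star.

turn right 110°, forward 7.6 m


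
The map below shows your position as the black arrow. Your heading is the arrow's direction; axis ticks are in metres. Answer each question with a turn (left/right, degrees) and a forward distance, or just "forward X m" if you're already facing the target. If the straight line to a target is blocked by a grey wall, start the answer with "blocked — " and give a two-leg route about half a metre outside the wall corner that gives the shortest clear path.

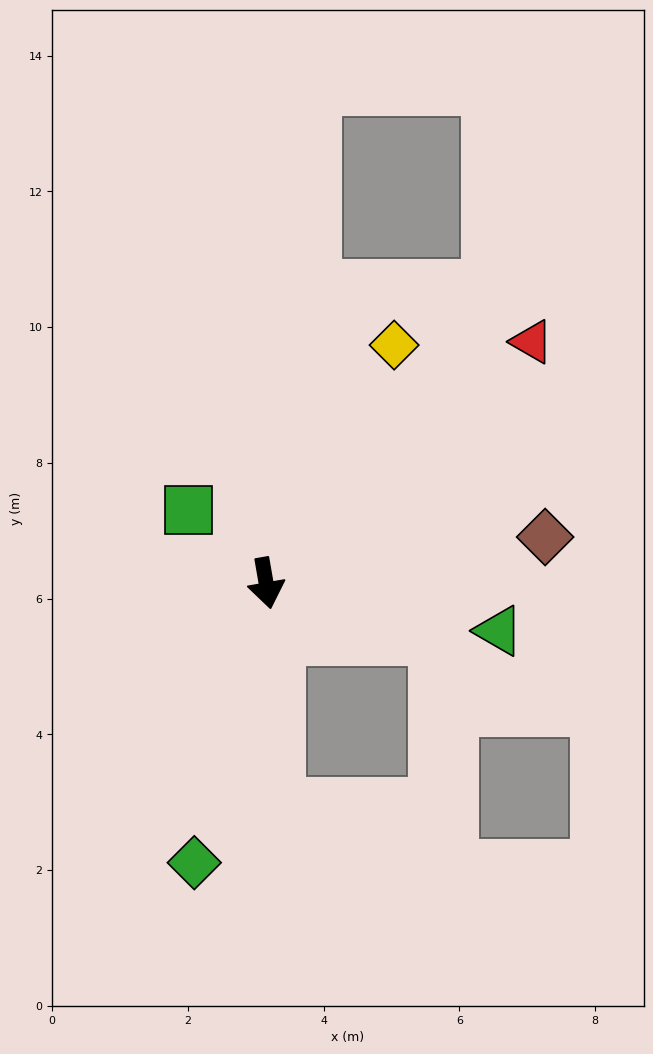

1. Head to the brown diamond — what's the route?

turn left 90°, forward 4.2 m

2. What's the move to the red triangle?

turn left 122°, forward 5.3 m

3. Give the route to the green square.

turn right 143°, forward 1.6 m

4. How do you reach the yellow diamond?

turn left 142°, forward 4.0 m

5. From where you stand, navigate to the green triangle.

turn left 69°, forward 3.5 m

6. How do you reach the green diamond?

turn right 24°, forward 4.3 m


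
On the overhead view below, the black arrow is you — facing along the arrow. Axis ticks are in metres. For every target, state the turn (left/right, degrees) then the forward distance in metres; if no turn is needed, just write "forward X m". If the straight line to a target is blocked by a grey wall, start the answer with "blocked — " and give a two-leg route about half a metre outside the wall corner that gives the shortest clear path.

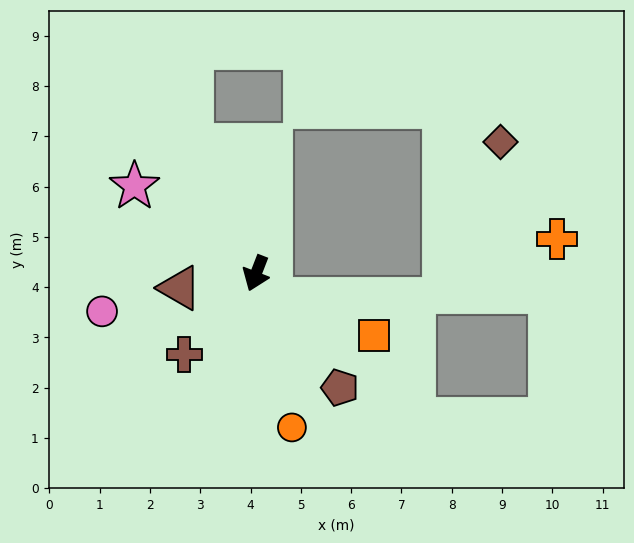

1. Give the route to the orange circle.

turn left 34°, forward 3.1 m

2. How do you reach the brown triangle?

turn right 58°, forward 1.5 m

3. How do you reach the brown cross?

turn right 20°, forward 2.2 m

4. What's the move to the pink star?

turn right 104°, forward 3.0 m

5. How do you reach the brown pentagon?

turn left 57°, forward 2.8 m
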